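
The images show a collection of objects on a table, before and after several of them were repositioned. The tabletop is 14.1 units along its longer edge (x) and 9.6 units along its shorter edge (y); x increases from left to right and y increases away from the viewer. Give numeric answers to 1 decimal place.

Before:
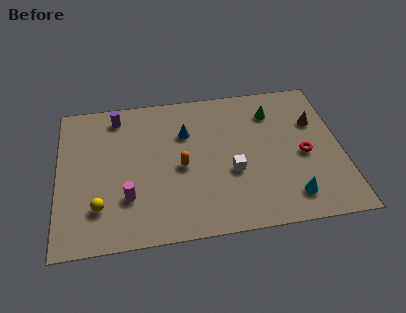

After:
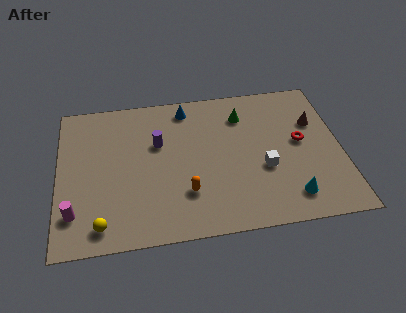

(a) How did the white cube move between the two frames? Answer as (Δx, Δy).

(1.6, 0.0)

The white cube started near (8.6, 3.7) and ended near (10.2, 3.7).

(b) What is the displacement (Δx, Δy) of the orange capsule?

(0.2, -1.7)

The orange capsule was at about (6.1, 4.4) and moved to about (6.3, 2.7).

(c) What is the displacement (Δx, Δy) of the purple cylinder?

(2.0, -2.1)

The purple cylinder was at about (3.0, 8.2) and moved to about (5.0, 6.1).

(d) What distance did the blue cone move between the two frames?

1.7

The blue cone was near (6.4, 6.6) before and (6.5, 8.3) after, so it travelled √(0.1² + 1.7²) ≈ 1.7 units.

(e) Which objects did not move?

the cyan cone and the brown cone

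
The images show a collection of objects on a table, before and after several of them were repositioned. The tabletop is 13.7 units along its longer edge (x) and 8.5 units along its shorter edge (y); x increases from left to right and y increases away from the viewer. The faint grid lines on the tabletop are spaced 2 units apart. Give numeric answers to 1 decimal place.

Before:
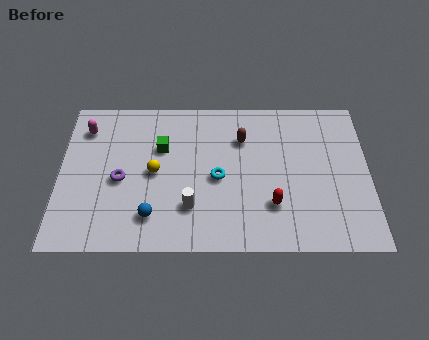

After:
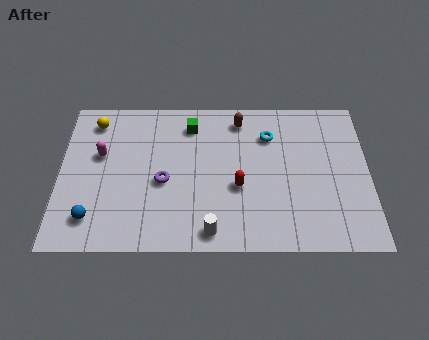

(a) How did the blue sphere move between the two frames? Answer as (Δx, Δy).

(-2.6, -0.1)

The blue sphere started near (4.1, 1.8) and ended near (1.5, 1.7).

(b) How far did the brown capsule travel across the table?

1.1

From (8.1, 6.1) to (8.0, 7.2), the brown capsule covered √(0.1² + 1.1²) ≈ 1.1 units.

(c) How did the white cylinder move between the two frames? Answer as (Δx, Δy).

(0.9, -1.3)

From the two frames, the white cylinder sits at roughly (5.8, 2.3) before and (6.7, 1.0) after.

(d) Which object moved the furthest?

the yellow sphere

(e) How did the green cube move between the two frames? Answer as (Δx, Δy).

(1.3, 1.3)

The green cube was at about (4.5, 5.6) and moved to about (5.8, 6.9).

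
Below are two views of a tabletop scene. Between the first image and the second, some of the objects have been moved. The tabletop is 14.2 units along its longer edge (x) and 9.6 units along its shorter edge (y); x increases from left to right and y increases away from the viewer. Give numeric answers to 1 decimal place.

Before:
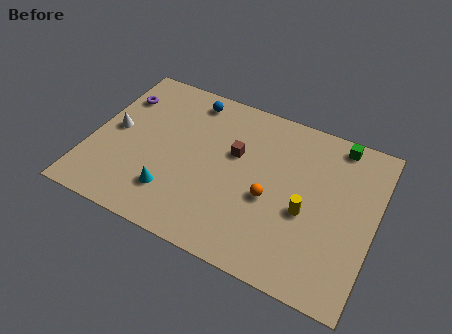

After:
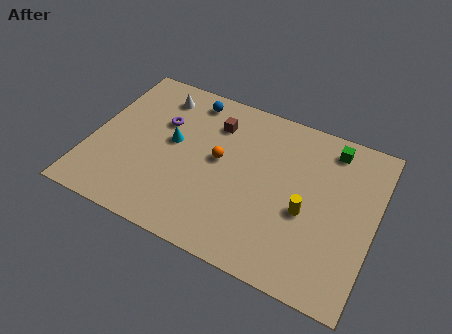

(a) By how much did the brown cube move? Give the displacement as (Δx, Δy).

(-1.2, 1.4)

From the two frames, the brown cube sits at roughly (7.1, 5.9) before and (5.9, 7.3) after.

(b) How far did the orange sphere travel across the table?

3.0

The orange sphere was near (9.1, 4.0) before and (6.4, 5.2) after, so it travelled √(2.7² + 1.2²) ≈ 3.0 units.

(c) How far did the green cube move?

0.5

The green cube moved from about (12.0, 8.6) to (11.7, 8.2), a distance of √(0.3² + 0.4²) ≈ 0.5.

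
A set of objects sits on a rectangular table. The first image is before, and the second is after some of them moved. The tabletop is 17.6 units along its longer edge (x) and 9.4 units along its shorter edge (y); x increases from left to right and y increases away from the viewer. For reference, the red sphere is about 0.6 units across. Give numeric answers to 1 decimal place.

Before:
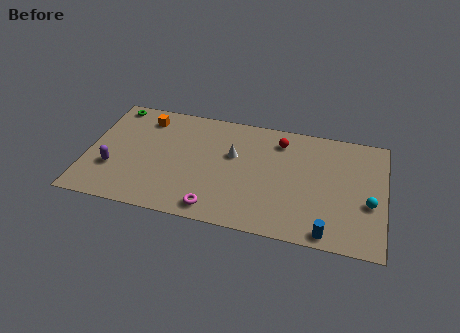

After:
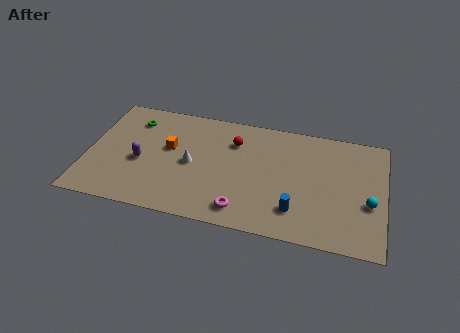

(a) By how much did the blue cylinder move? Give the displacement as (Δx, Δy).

(-1.9, 1.3)

From the two frames, the blue cylinder sits at roughly (14.4, 0.9) before and (12.5, 2.2) after.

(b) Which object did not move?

the cyan sphere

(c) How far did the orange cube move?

2.7

From (3.2, 7.7) to (4.8, 5.5), the orange cube covered √(1.6² + 2.2²) ≈ 2.7 units.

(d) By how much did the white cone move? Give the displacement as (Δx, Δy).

(-2.4, -1.3)

The white cone was at about (8.6, 5.8) and moved to about (6.2, 4.5).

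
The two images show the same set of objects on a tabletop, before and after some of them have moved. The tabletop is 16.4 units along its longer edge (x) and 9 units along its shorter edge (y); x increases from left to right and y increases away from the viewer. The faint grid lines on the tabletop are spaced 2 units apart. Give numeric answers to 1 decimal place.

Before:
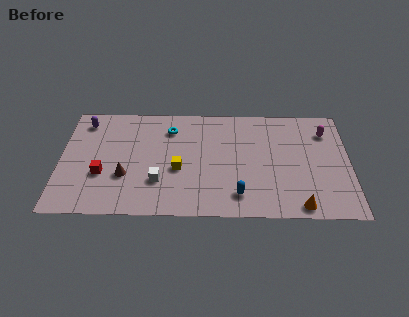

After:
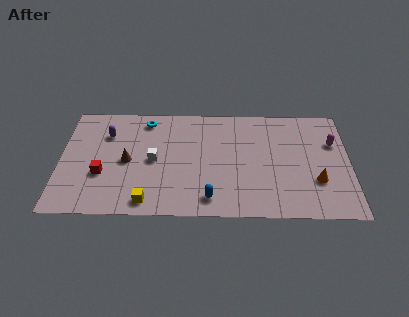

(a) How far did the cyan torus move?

1.6

The cyan torus moved from about (6.2, 7.0) to (4.8, 7.7), a distance of √(1.4² + 0.7²) ≈ 1.6.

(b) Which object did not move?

the red cube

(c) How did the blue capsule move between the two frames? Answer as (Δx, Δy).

(-1.6, -0.3)

The blue capsule was at about (10.1, 1.7) and moved to about (8.5, 1.4).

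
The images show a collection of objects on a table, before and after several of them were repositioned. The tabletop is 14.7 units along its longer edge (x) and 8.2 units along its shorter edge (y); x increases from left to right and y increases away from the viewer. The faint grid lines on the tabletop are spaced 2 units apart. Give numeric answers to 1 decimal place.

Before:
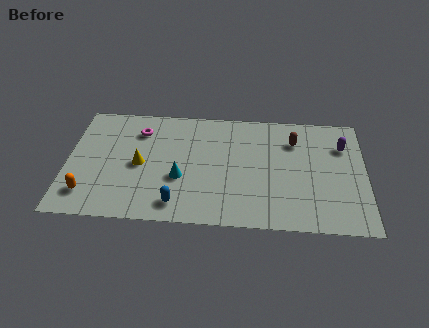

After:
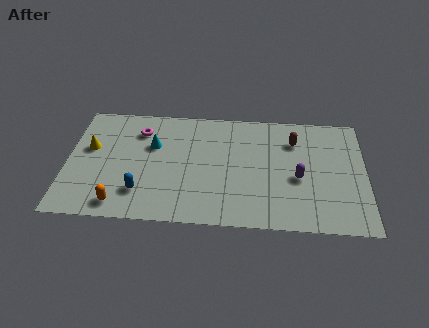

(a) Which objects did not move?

the magenta torus and the brown capsule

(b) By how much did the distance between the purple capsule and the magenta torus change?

-1.7

The distance was about 10.1 in the first image and 8.4 in the second, so they moved 1.7 units closer together.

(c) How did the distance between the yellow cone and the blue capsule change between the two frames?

+0.7

The distance was about 3.2 in the first image and 3.9 in the second, so they moved 0.7 units further apart.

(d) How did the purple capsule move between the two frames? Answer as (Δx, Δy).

(-2.2, -2.4)

The purple capsule was at about (13.6, 5.9) and moved to about (11.4, 3.5).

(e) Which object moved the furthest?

the purple capsule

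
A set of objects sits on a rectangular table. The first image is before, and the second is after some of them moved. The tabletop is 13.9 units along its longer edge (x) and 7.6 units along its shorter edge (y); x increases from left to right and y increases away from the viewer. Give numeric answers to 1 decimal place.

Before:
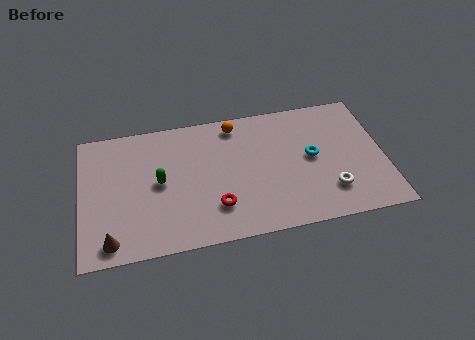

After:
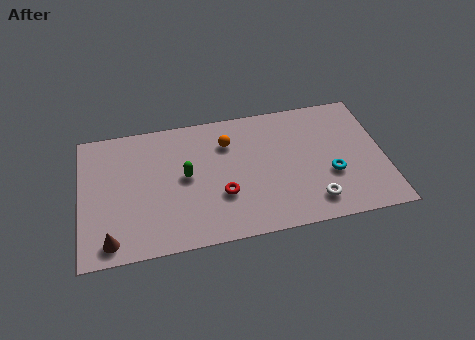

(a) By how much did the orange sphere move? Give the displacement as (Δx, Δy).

(-0.4, -1.0)

From the two frames, the orange sphere sits at roughly (7.2, 6.6) before and (6.8, 5.6) after.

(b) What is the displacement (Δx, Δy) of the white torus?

(-0.8, -0.5)

From the two frames, the white torus sits at roughly (11.3, 1.9) before and (10.5, 1.4) after.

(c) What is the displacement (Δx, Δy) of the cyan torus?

(0.8, -1.2)

The cyan torus was at about (10.6, 4.0) and moved to about (11.4, 2.8).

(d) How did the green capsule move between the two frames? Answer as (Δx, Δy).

(1.2, 0.1)

From the two frames, the green capsule sits at roughly (3.6, 3.9) before and (4.8, 4.0) after.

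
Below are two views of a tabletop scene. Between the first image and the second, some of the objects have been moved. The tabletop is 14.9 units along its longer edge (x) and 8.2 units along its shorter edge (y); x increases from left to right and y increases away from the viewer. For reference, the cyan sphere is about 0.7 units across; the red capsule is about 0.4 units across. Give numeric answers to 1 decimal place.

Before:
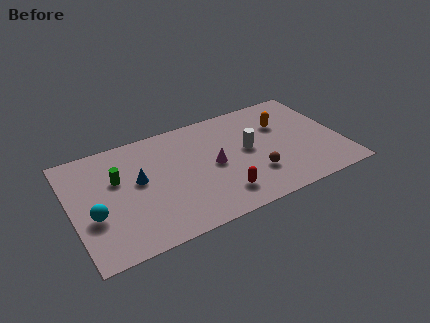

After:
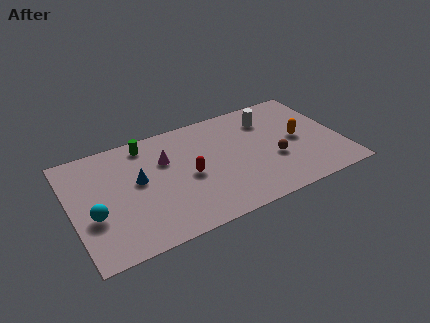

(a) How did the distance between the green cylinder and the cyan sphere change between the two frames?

+2.6

The distance was about 2.6 in the first image and 5.2 in the second, so they moved 2.6 units further apart.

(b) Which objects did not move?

the cyan sphere and the blue cone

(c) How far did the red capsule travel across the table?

2.6

From (7.9, 1.7) to (6.4, 3.8), the red capsule covered √(1.5² + 2.1²) ≈ 2.6 units.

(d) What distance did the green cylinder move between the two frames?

2.6

From (2.6, 5.2) to (4.4, 7.1), the green cylinder covered √(1.8² + 1.9²) ≈ 2.6 units.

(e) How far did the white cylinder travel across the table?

2.4

The white cylinder moved from about (9.8, 4.4) to (11.2, 6.3), a distance of √(1.4² + 1.9²) ≈ 2.4.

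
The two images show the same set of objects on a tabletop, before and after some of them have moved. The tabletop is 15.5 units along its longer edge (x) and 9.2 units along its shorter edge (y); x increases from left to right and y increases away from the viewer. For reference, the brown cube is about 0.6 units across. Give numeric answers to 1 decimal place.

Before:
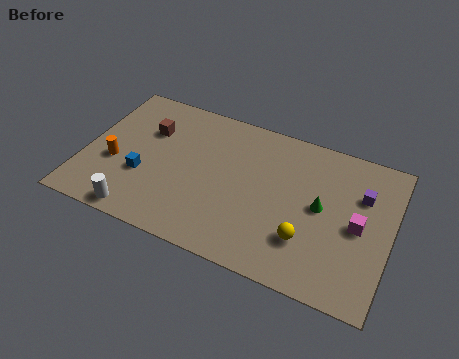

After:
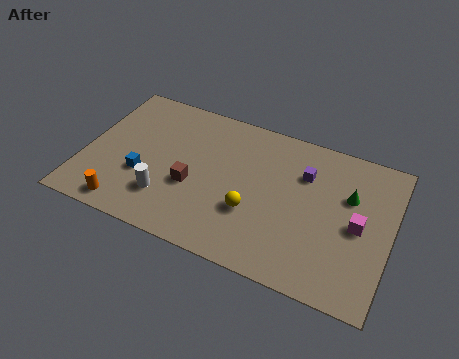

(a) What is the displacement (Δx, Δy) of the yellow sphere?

(-2.8, 0.6)

The yellow sphere started near (11.5, 2.6) and ended near (8.7, 3.2).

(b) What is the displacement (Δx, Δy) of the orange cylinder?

(0.9, -2.5)

The orange cylinder was at about (1.6, 3.6) and moved to about (2.5, 1.1).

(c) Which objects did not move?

the magenta cube and the blue cube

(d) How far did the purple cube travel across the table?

2.9

The purple cube moved from about (13.9, 6.3) to (11.0, 6.5), a distance of √(2.9² + 0.2²) ≈ 2.9.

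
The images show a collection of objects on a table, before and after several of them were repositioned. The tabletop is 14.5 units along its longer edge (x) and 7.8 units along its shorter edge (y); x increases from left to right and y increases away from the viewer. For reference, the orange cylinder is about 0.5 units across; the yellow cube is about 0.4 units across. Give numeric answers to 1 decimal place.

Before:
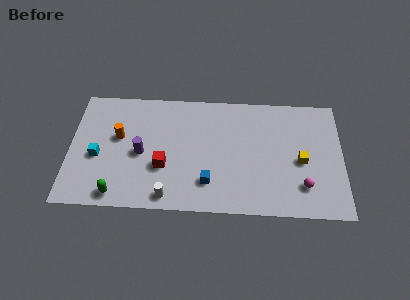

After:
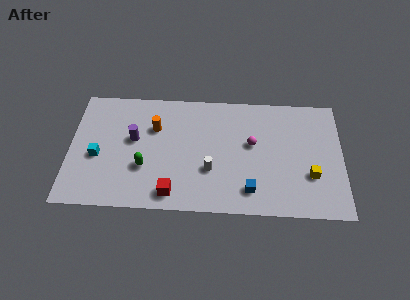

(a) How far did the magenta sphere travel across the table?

3.7

The magenta sphere was near (12.4, 1.9) before and (9.7, 4.5) after, so it travelled √(2.7² + 2.6²) ≈ 3.7 units.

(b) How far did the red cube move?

1.8

From (5.0, 2.8) to (5.5, 1.1), the red cube covered √(0.5² + 1.7²) ≈ 1.8 units.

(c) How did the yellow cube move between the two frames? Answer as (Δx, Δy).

(0.5, -0.9)

From the two frames, the yellow cube sits at roughly (12.3, 3.5) before and (12.8, 2.6) after.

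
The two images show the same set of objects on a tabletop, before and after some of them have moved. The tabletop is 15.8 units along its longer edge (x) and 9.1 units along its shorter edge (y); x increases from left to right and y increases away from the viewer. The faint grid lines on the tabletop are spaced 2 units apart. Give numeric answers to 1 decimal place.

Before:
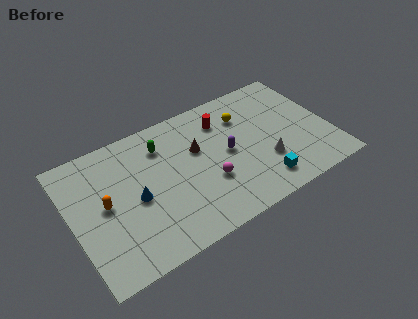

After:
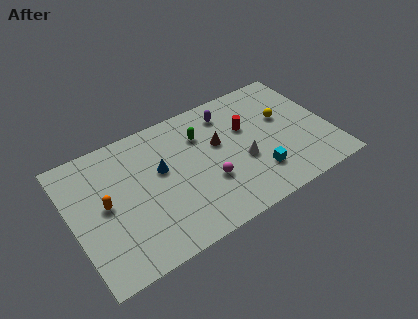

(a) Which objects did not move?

the orange capsule and the magenta sphere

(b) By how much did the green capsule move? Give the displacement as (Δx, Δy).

(2.4, -0.4)

From the two frames, the green capsule sits at roughly (5.8, 7.0) before and (8.2, 6.6) after.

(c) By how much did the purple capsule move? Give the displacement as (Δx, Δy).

(0.5, 2.8)

The purple capsule was at about (9.5, 4.6) and moved to about (10.0, 7.4).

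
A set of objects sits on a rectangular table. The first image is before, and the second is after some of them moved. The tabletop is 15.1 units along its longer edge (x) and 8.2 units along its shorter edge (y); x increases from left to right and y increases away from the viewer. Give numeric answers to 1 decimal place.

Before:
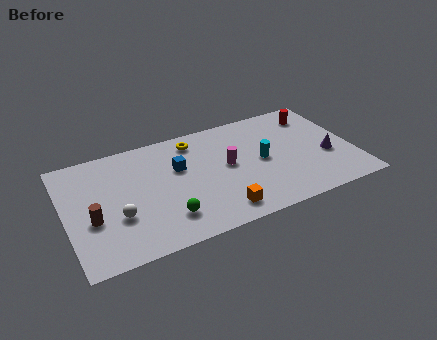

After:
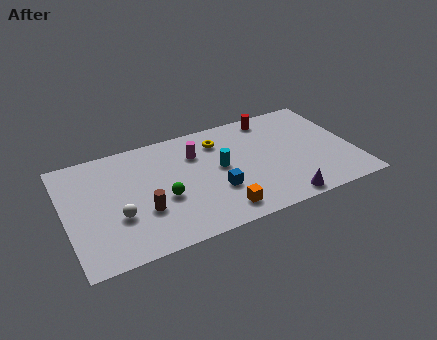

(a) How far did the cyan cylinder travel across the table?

2.2

The cyan cylinder moved from about (10.3, 4.1) to (8.1, 4.4), a distance of √(2.2² + 0.3²) ≈ 2.2.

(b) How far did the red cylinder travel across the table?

2.4

The red cylinder moved from about (13.5, 6.6) to (11.2, 7.2), a distance of √(2.3² + 0.6²) ≈ 2.4.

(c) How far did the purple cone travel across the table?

3.7

From (13.7, 3.2) to (10.9, 0.8), the purple cone covered √(2.8² + 2.4²) ≈ 3.7 units.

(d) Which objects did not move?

the orange cube and the white sphere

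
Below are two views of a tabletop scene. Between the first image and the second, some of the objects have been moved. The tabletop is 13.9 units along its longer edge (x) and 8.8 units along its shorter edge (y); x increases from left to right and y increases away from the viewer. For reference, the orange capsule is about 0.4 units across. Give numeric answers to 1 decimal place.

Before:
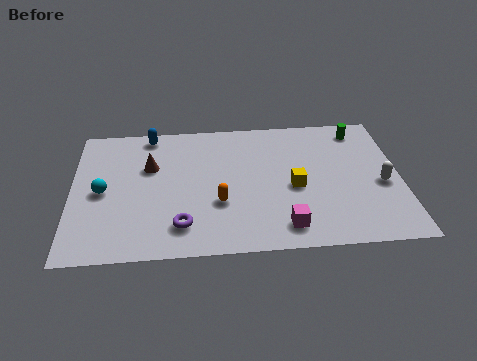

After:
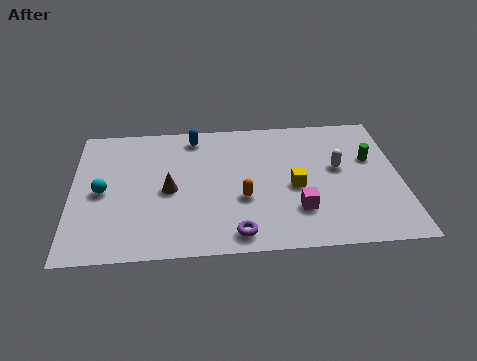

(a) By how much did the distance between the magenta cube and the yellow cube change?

-1.0

Before: roughly 2.5 units apart; after: 1.5. That's 1.0 units closer together.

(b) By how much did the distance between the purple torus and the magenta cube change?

-1.4

Before: roughly 4.3 units apart; after: 2.9. That's 1.4 units closer together.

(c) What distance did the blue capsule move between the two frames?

1.9

The blue capsule was near (3.3, 7.9) before and (5.2, 7.6) after, so it travelled √(1.9² + 0.3²) ≈ 1.9 units.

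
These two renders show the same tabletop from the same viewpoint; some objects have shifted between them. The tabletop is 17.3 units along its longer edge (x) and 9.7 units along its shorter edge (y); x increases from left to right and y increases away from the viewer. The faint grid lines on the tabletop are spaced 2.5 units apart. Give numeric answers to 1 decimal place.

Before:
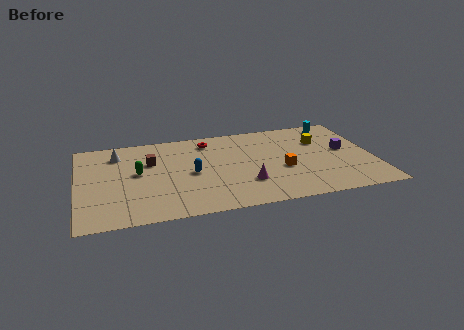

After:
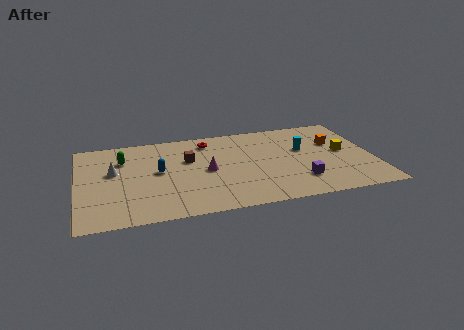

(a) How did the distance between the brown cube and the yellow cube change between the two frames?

-0.9

Before: roughly 10.1 units apart; after: 9.2. That's 0.9 units closer together.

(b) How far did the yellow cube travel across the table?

2.0

From (14.4, 6.7) to (15.6, 5.1), the yellow cube covered √(1.2² + 1.6²) ≈ 2.0 units.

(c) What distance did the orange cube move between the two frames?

4.1

From (11.9, 3.9) to (15.2, 6.3), the orange cube covered √(3.3² + 2.4²) ≈ 4.1 units.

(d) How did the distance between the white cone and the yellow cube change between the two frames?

+1.5

The distance was about 12.0 in the first image and 13.5 in the second, so they moved 1.5 units further apart.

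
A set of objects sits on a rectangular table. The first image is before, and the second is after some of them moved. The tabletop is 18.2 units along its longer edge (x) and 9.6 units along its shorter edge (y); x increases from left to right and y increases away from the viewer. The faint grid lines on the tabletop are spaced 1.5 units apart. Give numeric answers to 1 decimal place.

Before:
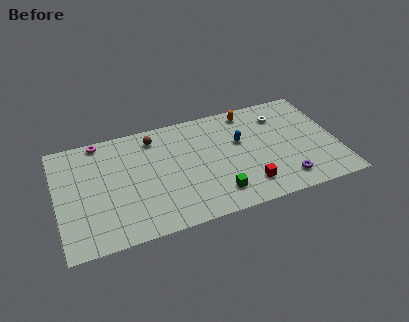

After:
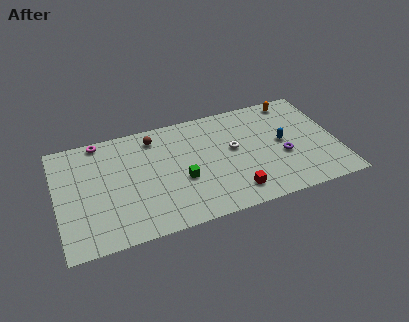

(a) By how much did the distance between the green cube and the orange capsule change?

+2.1

The distance was about 7.0 in the first image and 9.1 in the second, so they moved 2.1 units further apart.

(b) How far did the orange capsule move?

3.0

From (12.8, 8.4) to (15.8, 8.5), the orange capsule covered √(3.0² + 0.1²) ≈ 3.0 units.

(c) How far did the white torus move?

3.9

The white torus moved from about (14.8, 7.4) to (11.5, 5.4), a distance of √(3.3² + 2.0²) ≈ 3.9.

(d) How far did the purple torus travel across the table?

2.1

The purple torus moved from about (14.5, 1.7) to (14.6, 3.8), a distance of √(0.1² + 2.1²) ≈ 2.1.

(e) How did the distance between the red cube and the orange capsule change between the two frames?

+1.8

Before: roughly 6.4 units apart; after: 8.2. That's 1.8 units further apart.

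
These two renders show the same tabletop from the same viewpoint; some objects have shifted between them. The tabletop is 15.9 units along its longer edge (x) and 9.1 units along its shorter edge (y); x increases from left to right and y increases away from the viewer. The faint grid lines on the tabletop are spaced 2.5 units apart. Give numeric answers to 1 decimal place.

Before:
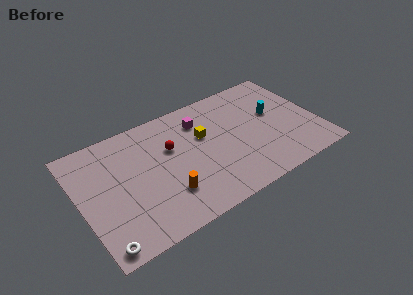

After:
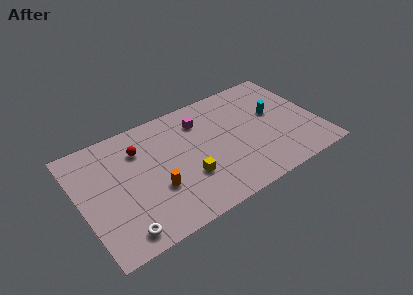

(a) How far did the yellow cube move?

3.1

The yellow cube moved from about (8.4, 5.7) to (6.9, 3.0), a distance of √(1.5² + 2.7²) ≈ 3.1.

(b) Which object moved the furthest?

the yellow cube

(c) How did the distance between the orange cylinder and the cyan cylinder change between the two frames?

+0.4

The distance was about 8.3 in the first image and 8.7 in the second, so they moved 0.4 units further apart.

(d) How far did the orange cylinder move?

0.9

The orange cylinder moved from about (5.4, 2.5) to (4.8, 3.2), a distance of √(0.6² + 0.7²) ≈ 0.9.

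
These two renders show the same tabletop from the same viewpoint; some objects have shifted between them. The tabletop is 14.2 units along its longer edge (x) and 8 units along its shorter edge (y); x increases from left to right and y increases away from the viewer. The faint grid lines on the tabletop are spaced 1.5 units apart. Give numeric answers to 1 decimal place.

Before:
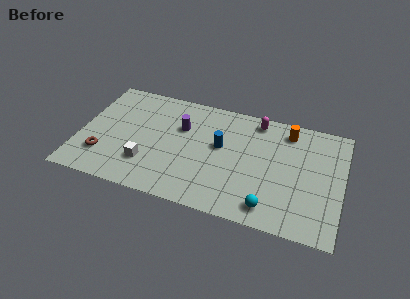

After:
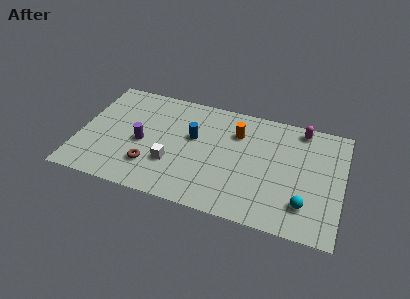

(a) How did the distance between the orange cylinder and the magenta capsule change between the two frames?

+1.9

The distance was about 1.7 in the first image and 3.6 in the second, so they moved 1.9 units further apart.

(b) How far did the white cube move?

1.4

From (3.8, 2.2) to (5.1, 2.6), the white cube covered √(1.3² + 0.4²) ≈ 1.4 units.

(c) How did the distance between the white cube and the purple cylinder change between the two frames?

-1.5

Before: roughly 3.5 units apart; after: 2.0. That's 1.5 units closer together.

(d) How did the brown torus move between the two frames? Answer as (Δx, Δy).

(2.6, 0.0)

From the two frames, the brown torus sits at roughly (1.4, 2.1) before and (4.0, 2.1) after.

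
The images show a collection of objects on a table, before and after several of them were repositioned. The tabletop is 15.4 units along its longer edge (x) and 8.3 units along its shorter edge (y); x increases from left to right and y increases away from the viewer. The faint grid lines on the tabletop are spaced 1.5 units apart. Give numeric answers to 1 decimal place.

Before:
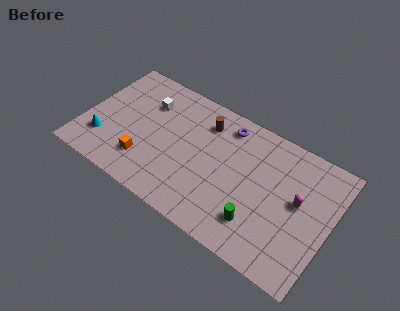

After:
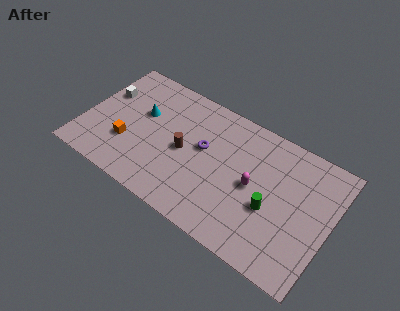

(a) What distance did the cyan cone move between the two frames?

3.5

From (1.4, 2.2) to (3.4, 5.1), the cyan cone covered √(2.0² + 2.9²) ≈ 3.5 units.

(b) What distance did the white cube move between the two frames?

2.7

The white cube was near (3.6, 6.0) before and (1.0, 5.4) after, so it travelled √(2.6² + 0.6²) ≈ 2.7 units.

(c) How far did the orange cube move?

1.3

The orange cube moved from about (4.1, 2.1) to (2.9, 2.7), a distance of √(1.2² + 0.6²) ≈ 1.3.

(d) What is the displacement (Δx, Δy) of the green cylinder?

(0.6, 1.3)

The green cylinder started near (11.3, 2.0) and ended near (11.9, 3.3).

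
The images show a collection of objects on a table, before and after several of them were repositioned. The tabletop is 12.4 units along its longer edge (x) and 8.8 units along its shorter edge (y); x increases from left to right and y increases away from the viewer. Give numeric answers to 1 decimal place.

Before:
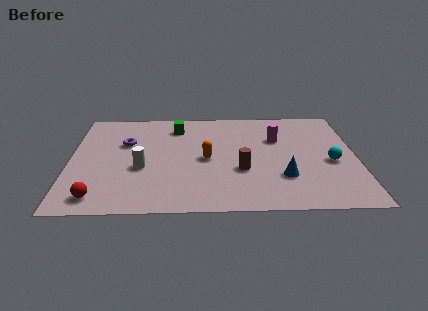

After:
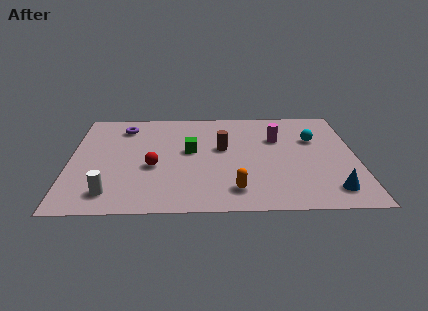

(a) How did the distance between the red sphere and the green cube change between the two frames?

-4.7

The distance was about 6.8 in the first image and 2.1 in the second, so they moved 4.7 units closer together.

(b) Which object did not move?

the magenta cylinder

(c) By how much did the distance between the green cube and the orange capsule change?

+0.6

They were about 3.2 units apart before and 3.8 after — 0.6 units further apart.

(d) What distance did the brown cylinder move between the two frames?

2.1

From (7.4, 3.2) to (6.6, 5.1), the brown cylinder covered √(0.8² + 1.9²) ≈ 2.1 units.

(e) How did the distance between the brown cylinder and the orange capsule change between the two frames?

+1.7

The distance was about 1.8 in the first image and 3.5 in the second, so they moved 1.7 units further apart.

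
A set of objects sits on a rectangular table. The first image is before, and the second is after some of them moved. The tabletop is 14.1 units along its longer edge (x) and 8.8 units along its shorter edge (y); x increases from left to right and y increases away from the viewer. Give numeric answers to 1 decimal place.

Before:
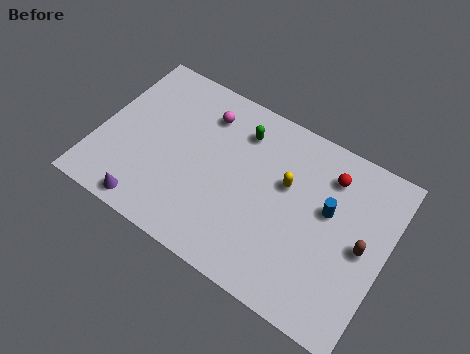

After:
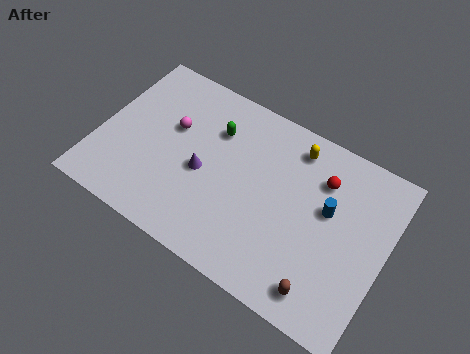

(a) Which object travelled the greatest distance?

the purple cone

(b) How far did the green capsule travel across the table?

1.3

The green capsule was near (6.6, 6.9) before and (5.4, 6.3) after, so it travelled √(1.2² + 0.6²) ≈ 1.3 units.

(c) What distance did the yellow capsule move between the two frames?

2.0

From (9.1, 5.4) to (9.2, 7.4), the yellow capsule covered √(0.1² + 2.0²) ≈ 2.0 units.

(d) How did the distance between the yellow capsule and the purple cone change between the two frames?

-2.3

They were about 7.6 units apart before and 5.3 after — 2.3 units closer together.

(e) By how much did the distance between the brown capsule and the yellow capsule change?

+2.5

The distance was about 4.1 in the first image and 6.6 in the second, so they moved 2.5 units further apart.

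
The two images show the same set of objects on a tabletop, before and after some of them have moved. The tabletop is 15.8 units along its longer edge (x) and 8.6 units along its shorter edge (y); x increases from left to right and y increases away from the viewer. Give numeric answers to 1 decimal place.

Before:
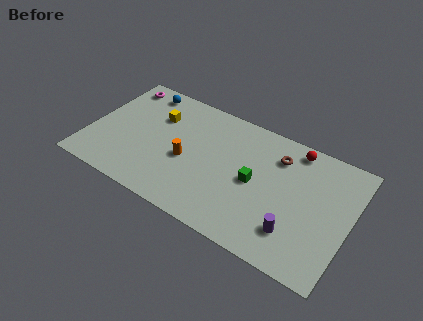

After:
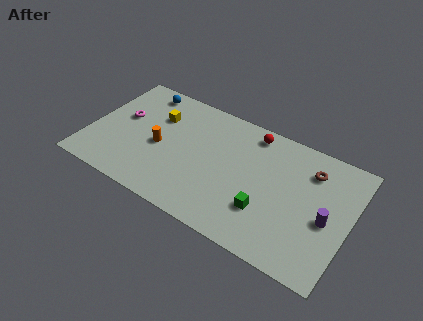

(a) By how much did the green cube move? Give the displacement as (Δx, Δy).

(0.9, -1.6)

The green cube was at about (10.1, 4.2) and moved to about (11.0, 2.6).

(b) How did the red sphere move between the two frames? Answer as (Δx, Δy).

(-2.6, -0.1)

From the two frames, the red sphere sits at roughly (12.1, 7.6) before and (9.5, 7.5) after.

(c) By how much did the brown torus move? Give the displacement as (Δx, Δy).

(2.0, 0.0)

From the two frames, the brown torus sits at roughly (11.2, 6.6) before and (13.2, 6.6) after.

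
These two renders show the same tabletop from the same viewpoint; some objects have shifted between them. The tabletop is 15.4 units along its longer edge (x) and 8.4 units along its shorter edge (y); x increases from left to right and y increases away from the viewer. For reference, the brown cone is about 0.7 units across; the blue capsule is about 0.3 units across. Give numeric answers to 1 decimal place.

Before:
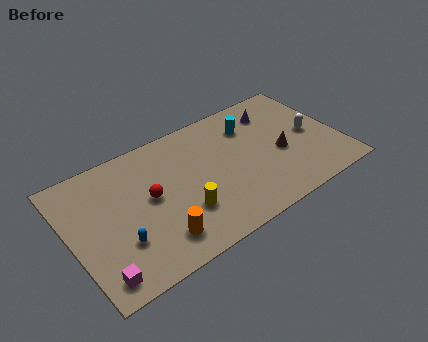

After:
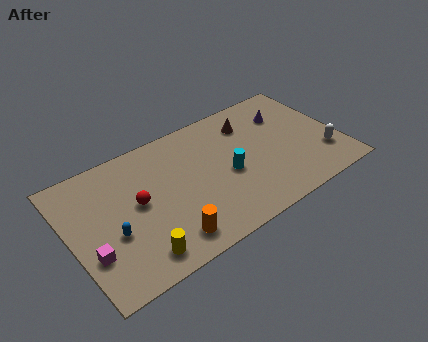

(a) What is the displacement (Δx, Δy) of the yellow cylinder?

(-2.8, -1.3)

From the two frames, the yellow cylinder sits at roughly (6.1, 2.6) before and (3.3, 1.3) after.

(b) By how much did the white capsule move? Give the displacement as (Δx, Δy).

(0.4, -1.8)

The white capsule started near (13.9, 4.1) and ended near (14.3, 2.3).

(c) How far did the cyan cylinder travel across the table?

3.2

The cyan cylinder was near (10.7, 6.3) before and (8.9, 3.7) after, so it travelled √(1.8² + 2.6²) ≈ 3.2 units.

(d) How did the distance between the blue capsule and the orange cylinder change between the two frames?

+1.2

Before: roughly 2.2 units apart; after: 3.4. That's 1.2 units further apart.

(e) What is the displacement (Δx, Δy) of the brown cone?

(-1.3, 2.9)

From the two frames, the brown cone sits at roughly (12.0, 3.6) before and (10.7, 6.5) after.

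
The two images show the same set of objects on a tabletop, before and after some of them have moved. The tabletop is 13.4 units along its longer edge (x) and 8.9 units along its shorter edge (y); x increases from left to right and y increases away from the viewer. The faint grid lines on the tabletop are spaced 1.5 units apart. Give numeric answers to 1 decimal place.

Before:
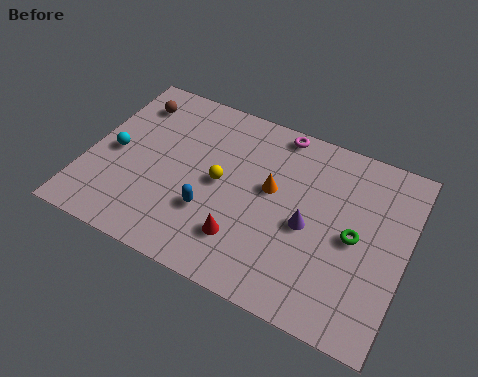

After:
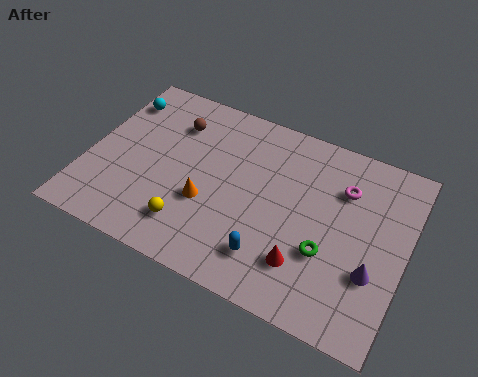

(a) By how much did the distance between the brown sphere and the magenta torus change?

+1.0

They were about 6.3 units apart before and 7.3 after — 1.0 units further apart.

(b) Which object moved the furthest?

the magenta torus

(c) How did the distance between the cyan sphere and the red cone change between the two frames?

+3.8

The distance was about 6.1 in the first image and 9.9 in the second, so they moved 3.8 units further apart.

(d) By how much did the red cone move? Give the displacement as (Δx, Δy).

(2.6, 0.0)

From the two frames, the red cone sits at roughly (6.9, 2.2) before and (9.5, 2.2) after.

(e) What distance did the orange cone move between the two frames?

3.1

The orange cone was near (7.7, 5.1) before and (5.2, 3.3) after, so it travelled √(2.5² + 1.8²) ≈ 3.1 units.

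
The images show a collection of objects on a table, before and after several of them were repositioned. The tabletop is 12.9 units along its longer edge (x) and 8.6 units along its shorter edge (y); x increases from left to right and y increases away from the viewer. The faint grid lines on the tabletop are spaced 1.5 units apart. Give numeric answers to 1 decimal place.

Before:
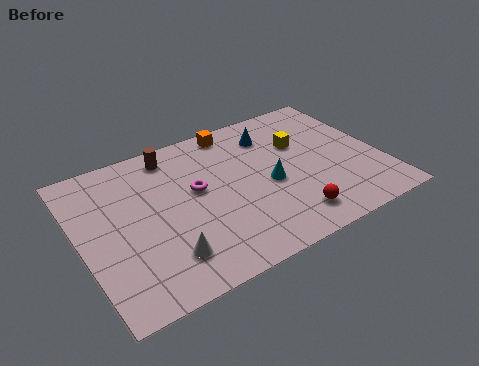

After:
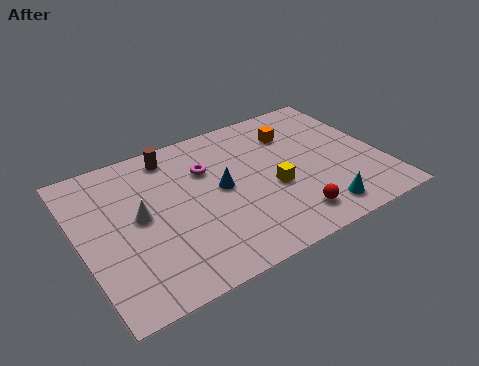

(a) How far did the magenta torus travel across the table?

1.2

The magenta torus was near (5.0, 4.9) before and (5.6, 5.9) after, so it travelled √(0.6² + 1.0²) ≈ 1.2 units.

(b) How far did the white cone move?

2.7

The white cone was near (3.2, 1.9) before and (2.5, 4.5) after, so it travelled √(0.7² + 2.6²) ≈ 2.7 units.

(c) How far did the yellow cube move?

2.6

The yellow cube moved from about (9.7, 5.6) to (8.1, 3.5), a distance of √(1.6² + 2.1²) ≈ 2.6.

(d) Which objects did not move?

the brown cylinder and the red sphere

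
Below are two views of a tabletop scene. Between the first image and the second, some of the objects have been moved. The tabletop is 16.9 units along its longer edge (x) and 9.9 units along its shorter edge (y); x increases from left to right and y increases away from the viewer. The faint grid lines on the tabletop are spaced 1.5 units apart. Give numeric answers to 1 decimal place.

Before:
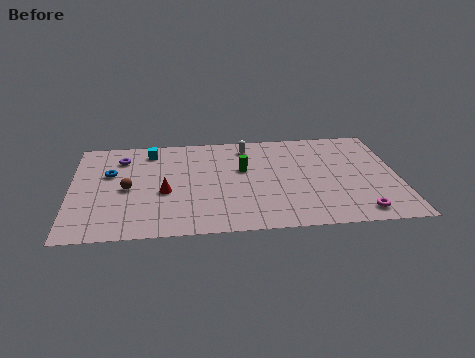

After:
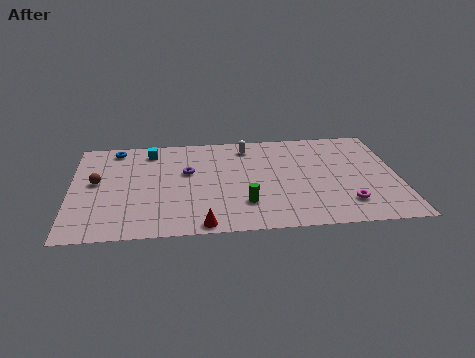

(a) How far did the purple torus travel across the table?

3.8

The purple torus was near (2.6, 7.7) before and (6.0, 6.0) after, so it travelled √(3.4² + 1.7²) ≈ 3.8 units.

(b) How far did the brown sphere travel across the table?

1.8

The brown sphere moved from about (2.9, 4.6) to (1.3, 5.4), a distance of √(1.6² + 0.8²) ≈ 1.8.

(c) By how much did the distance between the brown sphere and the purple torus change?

+1.6

They were about 3.1 units apart before and 4.7 after — 1.6 units further apart.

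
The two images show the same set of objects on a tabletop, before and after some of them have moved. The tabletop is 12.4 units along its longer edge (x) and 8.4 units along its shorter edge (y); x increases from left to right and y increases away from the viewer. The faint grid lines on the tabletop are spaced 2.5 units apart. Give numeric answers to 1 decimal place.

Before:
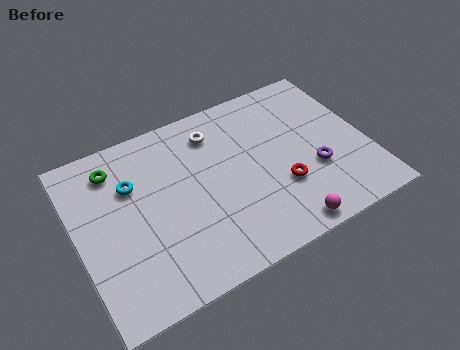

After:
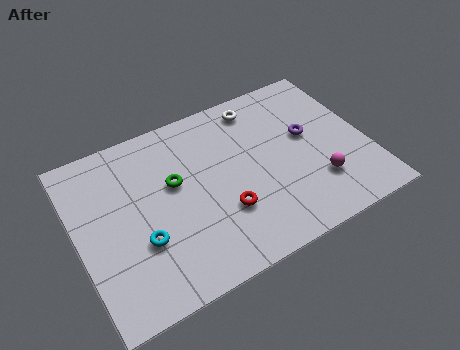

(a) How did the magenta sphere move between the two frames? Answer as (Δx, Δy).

(1.7, 1.5)

The magenta sphere started near (8.3, 0.8) and ended near (10.0, 2.3).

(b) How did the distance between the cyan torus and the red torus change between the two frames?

-3.2

They were about 6.7 units apart before and 3.5 after — 3.2 units closer together.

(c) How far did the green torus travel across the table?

2.9

The green torus was near (1.9, 6.8) before and (4.2, 5.0) after, so it travelled √(2.3² + 1.8²) ≈ 2.9 units.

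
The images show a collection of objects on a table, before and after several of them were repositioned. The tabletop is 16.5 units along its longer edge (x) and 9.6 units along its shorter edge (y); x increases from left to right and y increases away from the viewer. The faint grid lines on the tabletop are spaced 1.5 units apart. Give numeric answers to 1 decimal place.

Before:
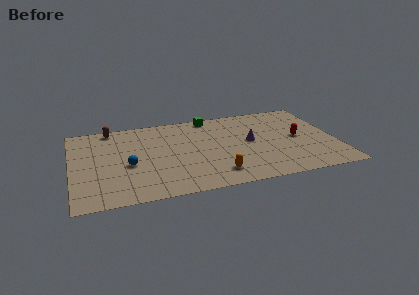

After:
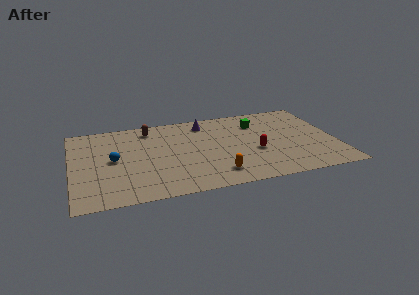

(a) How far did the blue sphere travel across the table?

1.2

The blue sphere was near (3.5, 4.1) before and (2.6, 4.9) after, so it travelled √(0.9² + 0.8²) ≈ 1.2 units.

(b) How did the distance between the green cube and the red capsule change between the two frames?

-3.2

They were about 6.6 units apart before and 3.4 after — 3.2 units closer together.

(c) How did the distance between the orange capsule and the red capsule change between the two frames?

-2.9

The distance was about 6.2 in the first image and 3.3 in the second, so they moved 2.9 units closer together.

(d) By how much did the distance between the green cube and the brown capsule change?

+0.6

Before: roughly 6.3 units apart; after: 6.9. That's 0.6 units further apart.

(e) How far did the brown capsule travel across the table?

2.5

From (2.6, 8.7) to (5.0, 8.1), the brown capsule covered √(2.4² + 0.6²) ≈ 2.5 units.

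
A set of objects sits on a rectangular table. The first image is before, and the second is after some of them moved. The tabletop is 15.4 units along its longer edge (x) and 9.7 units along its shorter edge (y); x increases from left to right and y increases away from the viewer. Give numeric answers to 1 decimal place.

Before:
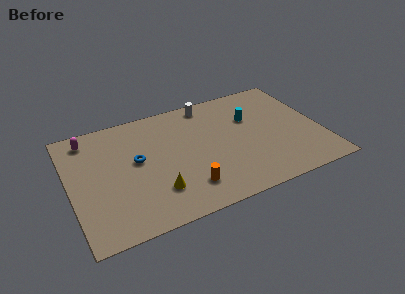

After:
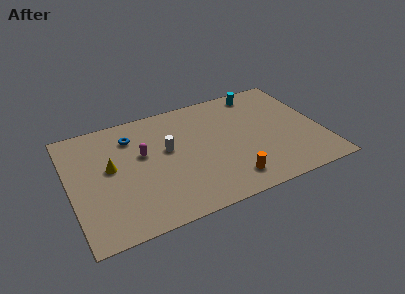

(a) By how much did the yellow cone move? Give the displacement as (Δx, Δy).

(-2.5, 2.9)

The yellow cone was at about (5.0, 2.5) and moved to about (2.5, 5.4).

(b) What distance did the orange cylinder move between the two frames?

2.6

The orange cylinder moved from about (6.8, 2.1) to (9.4, 1.7), a distance of √(2.6² + 0.4²) ≈ 2.6.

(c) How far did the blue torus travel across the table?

2.1

From (4.1, 5.4) to (4.0, 7.5), the blue torus covered √(0.1² + 2.1²) ≈ 2.1 units.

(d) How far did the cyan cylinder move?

2.2

From (11.3, 6.4) to (12.1, 8.5), the cyan cylinder covered √(0.8² + 2.1²) ≈ 2.2 units.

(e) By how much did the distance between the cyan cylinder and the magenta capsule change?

-2.0

They were about 10.1 units apart before and 8.1 after — 2.0 units closer together.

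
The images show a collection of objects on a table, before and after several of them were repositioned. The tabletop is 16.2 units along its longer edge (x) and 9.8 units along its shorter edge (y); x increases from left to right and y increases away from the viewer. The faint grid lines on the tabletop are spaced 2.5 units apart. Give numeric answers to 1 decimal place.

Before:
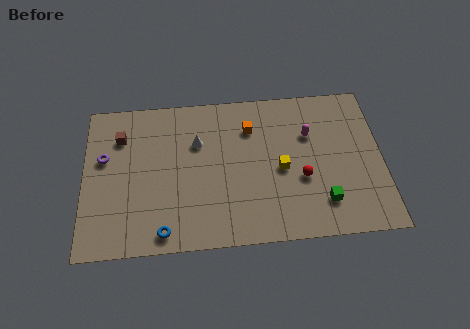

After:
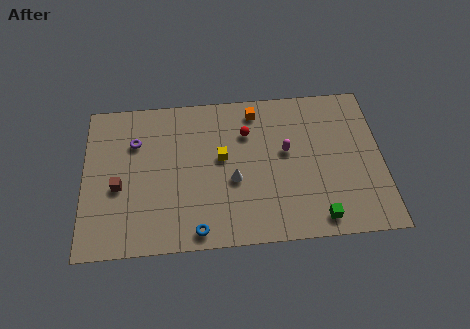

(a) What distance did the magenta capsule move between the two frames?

1.6

The magenta capsule moved from about (12.3, 6.6) to (11.0, 5.6), a distance of √(1.3² + 1.0²) ≈ 1.6.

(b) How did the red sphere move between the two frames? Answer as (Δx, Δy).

(-2.9, 3.2)

From the two frames, the red sphere sits at roughly (11.8, 3.8) before and (8.9, 7.0) after.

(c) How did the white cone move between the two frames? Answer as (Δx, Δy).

(1.9, -2.6)

The white cone started near (6.2, 6.6) and ended near (8.1, 4.0).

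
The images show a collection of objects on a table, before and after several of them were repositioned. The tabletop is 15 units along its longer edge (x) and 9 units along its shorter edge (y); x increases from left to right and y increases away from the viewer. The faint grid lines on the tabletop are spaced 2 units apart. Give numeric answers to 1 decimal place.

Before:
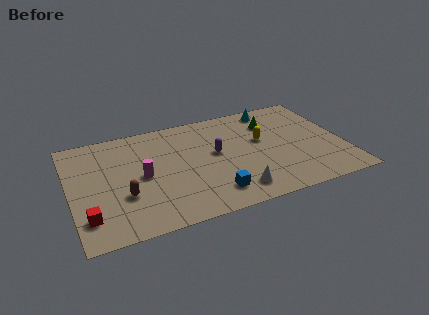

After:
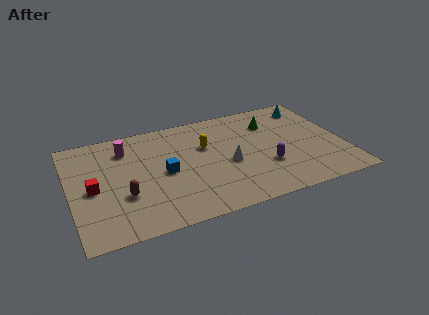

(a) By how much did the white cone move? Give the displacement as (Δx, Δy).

(-0.1, 2.4)

The white cone started near (8.7, 1.5) and ended near (8.6, 3.9).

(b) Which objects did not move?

the green cone and the brown capsule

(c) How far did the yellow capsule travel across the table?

3.1

The yellow capsule was near (10.6, 5.3) before and (7.5, 5.8) after, so it travelled √(3.1² + 0.5²) ≈ 3.1 units.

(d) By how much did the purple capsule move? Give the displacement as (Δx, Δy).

(2.6, -2.0)

The purple capsule started near (8.0, 5.0) and ended near (10.6, 3.0).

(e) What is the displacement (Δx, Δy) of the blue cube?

(-2.4, 2.6)

The blue cube was at about (7.5, 1.7) and moved to about (5.1, 4.3).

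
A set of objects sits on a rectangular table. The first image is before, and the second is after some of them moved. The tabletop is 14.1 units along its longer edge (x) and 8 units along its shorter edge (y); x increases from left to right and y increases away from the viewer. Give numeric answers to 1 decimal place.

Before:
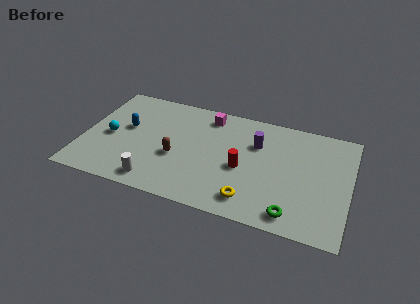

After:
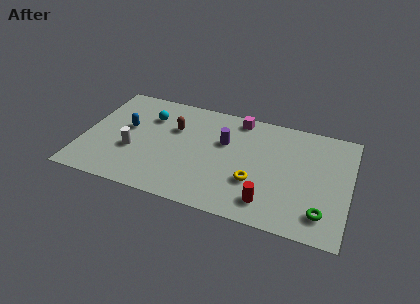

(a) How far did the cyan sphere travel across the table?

2.8

The cyan sphere was near (1.4, 3.7) before and (3.3, 5.8) after, so it travelled √(1.9² + 2.1²) ≈ 2.8 units.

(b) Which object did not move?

the blue capsule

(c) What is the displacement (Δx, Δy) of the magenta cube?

(1.6, 0.3)

The magenta cube started near (6.4, 6.8) and ended near (8.0, 7.1).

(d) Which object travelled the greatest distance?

the cyan sphere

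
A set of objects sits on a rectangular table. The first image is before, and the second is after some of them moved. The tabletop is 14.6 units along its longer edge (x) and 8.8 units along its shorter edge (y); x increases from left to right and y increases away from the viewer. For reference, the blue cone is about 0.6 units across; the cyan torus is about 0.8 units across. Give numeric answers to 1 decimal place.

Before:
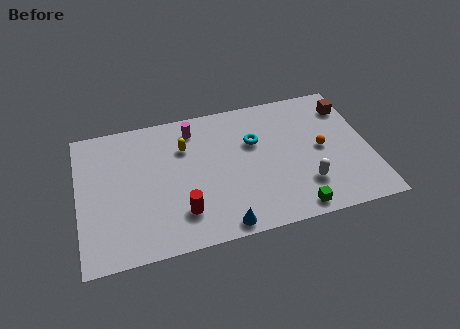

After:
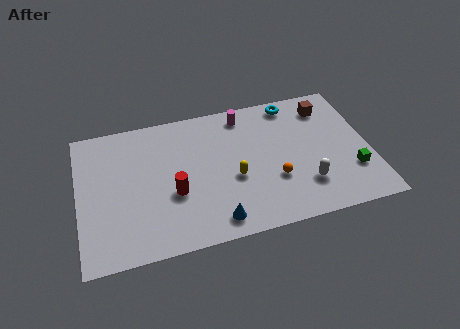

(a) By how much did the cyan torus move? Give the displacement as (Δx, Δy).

(2.1, 2.1)

The cyan torus was at about (8.9, 5.7) and moved to about (11.0, 7.8).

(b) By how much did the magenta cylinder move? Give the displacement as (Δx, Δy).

(2.6, 0.3)

The magenta cylinder was at about (5.9, 7.3) and moved to about (8.5, 7.6).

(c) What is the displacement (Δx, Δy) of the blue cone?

(-0.3, 0.4)

The blue cone was at about (6.9, 0.8) and moved to about (6.6, 1.2).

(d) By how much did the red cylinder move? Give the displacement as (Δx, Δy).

(-0.3, 1.3)

The red cylinder was at about (5.0, 2.1) and moved to about (4.7, 3.4).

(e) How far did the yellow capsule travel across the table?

3.5

The yellow capsule was near (5.4, 6.2) before and (7.7, 3.6) after, so it travelled √(2.3² + 2.6²) ≈ 3.5 units.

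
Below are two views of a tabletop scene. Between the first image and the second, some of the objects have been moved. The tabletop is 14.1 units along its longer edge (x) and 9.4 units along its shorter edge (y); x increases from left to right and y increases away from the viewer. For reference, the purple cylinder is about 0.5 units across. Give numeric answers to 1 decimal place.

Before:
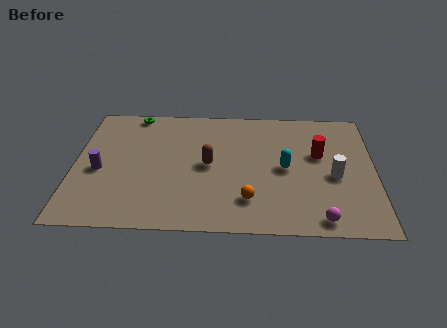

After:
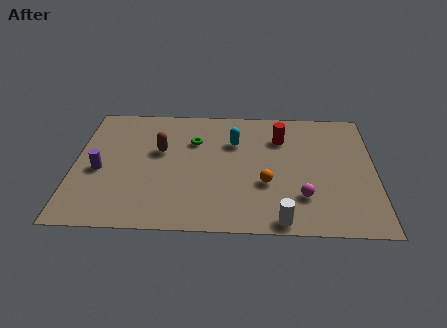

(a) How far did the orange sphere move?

1.4

From (8.2, 2.2) to (9.0, 3.4), the orange sphere covered √(0.8² + 1.2²) ≈ 1.4 units.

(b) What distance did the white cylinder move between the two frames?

4.1

The white cylinder moved from about (12.2, 4.1) to (9.7, 0.8), a distance of √(2.5² + 3.3²) ≈ 4.1.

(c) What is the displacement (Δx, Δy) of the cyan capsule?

(-2.4, 1.9)

The cyan capsule was at about (9.9, 4.6) and moved to about (7.5, 6.5).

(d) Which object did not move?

the purple cylinder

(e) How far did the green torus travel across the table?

3.6

The green torus moved from about (2.7, 8.6) to (5.6, 6.5), a distance of √(2.9² + 2.1²) ≈ 3.6.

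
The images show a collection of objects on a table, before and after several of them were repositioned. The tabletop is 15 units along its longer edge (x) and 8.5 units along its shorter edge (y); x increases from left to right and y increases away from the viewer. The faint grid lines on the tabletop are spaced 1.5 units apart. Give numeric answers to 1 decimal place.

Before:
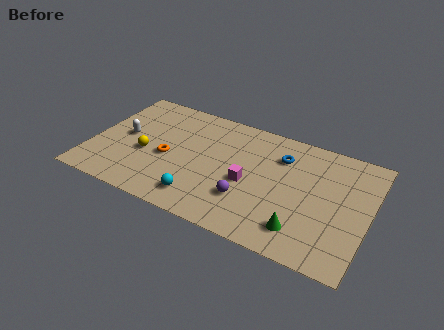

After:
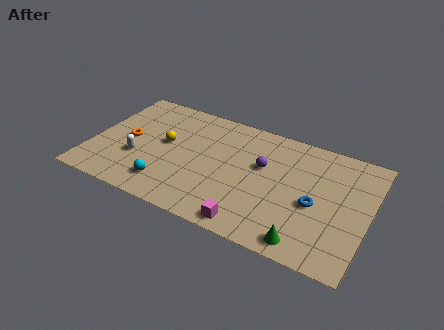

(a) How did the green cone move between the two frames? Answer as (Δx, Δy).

(0.3, -0.7)

From the two frames, the green cone sits at roughly (11.7, 1.7) before and (12.0, 1.0) after.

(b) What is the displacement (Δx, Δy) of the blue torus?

(2.1, -2.6)

The blue torus was at about (10.1, 6.3) and moved to about (12.2, 3.7).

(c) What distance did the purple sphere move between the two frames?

2.7

The purple sphere was near (8.7, 2.5) before and (9.2, 5.2) after, so it travelled √(0.5² + 2.7²) ≈ 2.7 units.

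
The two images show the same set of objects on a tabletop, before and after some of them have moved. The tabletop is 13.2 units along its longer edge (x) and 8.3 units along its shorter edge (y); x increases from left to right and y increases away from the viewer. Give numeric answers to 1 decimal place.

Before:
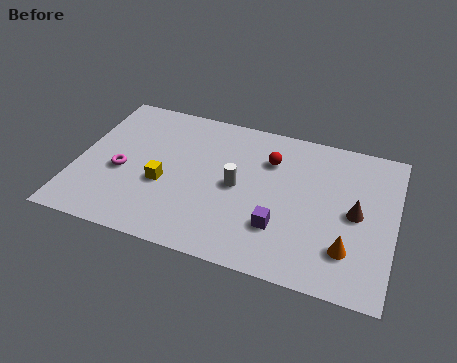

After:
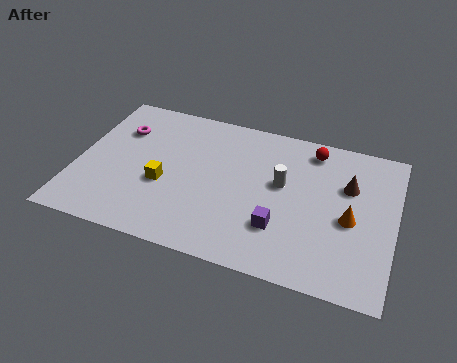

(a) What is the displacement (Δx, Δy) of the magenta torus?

(-0.3, 2.4)

From the two frames, the magenta torus sits at roughly (1.9, 3.5) before and (1.6, 5.9) after.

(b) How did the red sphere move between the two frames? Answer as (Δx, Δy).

(1.7, 1.1)

From the two frames, the red sphere sits at roughly (7.9, 6.0) before and (9.6, 7.1) after.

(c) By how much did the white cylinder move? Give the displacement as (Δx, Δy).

(1.8, 0.7)

From the two frames, the white cylinder sits at roughly (6.7, 4.1) before and (8.5, 4.8) after.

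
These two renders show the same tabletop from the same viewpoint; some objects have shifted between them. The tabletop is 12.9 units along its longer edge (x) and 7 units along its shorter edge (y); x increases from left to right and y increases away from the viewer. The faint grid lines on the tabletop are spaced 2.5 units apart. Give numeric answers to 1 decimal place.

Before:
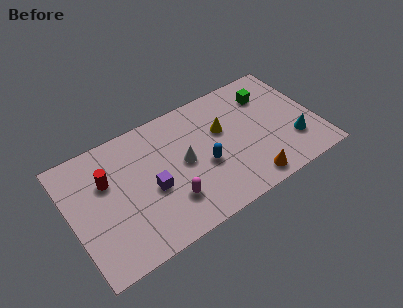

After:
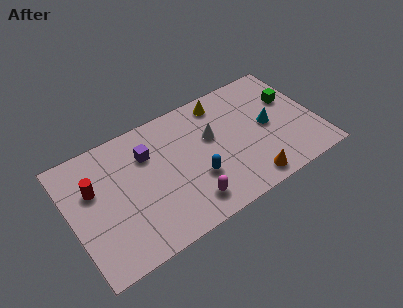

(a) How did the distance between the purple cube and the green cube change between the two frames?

+0.6

The distance was about 7.0 in the first image and 7.6 in the second, so they moved 0.6 units further apart.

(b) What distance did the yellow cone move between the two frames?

1.6

From (8.1, 4.4) to (8.3, 6.0), the yellow cone covered √(0.2² + 1.6²) ≈ 1.6 units.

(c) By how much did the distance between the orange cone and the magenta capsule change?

-1.0

Before: roughly 4.1 units apart; after: 3.1. That's 1.0 units closer together.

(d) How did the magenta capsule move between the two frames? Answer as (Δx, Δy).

(0.9, -0.6)

The magenta capsule was at about (4.9, 1.9) and moved to about (5.8, 1.3).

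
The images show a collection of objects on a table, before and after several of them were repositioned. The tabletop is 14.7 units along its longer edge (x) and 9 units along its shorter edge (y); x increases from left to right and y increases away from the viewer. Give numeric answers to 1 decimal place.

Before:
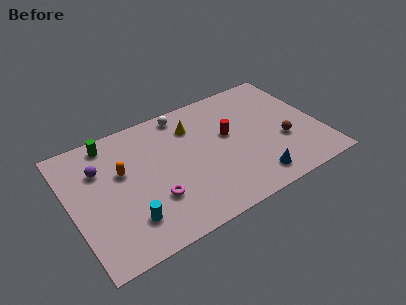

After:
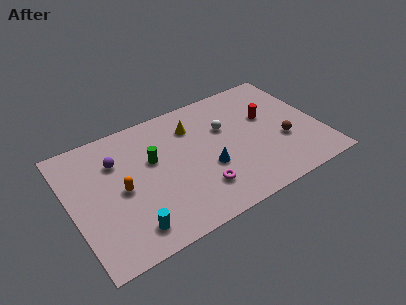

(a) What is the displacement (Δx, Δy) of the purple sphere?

(1.0, 0.1)

From the two frames, the purple sphere sits at roughly (1.9, 6.3) before and (2.9, 6.4) after.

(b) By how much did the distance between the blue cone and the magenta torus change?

-4.5

The distance was about 5.9 in the first image and 1.4 in the second, so they moved 4.5 units closer together.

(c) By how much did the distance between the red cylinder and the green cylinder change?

-0.3

The distance was about 7.2 in the first image and 6.9 in the second, so they moved 0.3 units closer together.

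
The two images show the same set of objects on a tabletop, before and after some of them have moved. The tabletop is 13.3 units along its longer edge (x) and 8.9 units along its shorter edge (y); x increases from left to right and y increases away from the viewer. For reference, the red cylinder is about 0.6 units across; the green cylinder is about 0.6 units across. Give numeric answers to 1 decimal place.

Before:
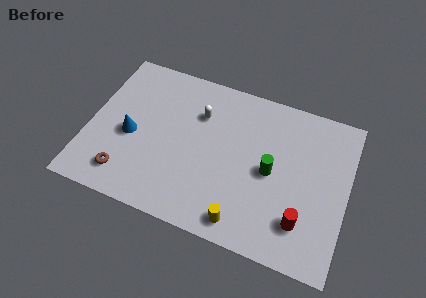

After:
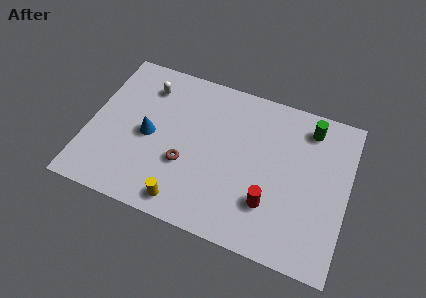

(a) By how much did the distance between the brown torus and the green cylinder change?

-0.4

They were about 7.7 units apart before and 7.3 after — 0.4 units closer together.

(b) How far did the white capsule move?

2.9

From (5.5, 6.3) to (2.7, 7.0), the white capsule covered √(2.8² + 0.7²) ≈ 2.9 units.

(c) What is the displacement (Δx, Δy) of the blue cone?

(0.9, 0.3)

The blue cone started near (2.2, 3.9) and ended near (3.1, 4.2).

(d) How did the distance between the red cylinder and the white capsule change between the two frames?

+1.1

They were about 7.1 units apart before and 8.2 after — 1.1 units further apart.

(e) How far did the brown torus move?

3.3

The brown torus was near (2.2, 1.6) before and (5.1, 3.2) after, so it travelled √(2.9² + 1.6²) ≈ 3.3 units.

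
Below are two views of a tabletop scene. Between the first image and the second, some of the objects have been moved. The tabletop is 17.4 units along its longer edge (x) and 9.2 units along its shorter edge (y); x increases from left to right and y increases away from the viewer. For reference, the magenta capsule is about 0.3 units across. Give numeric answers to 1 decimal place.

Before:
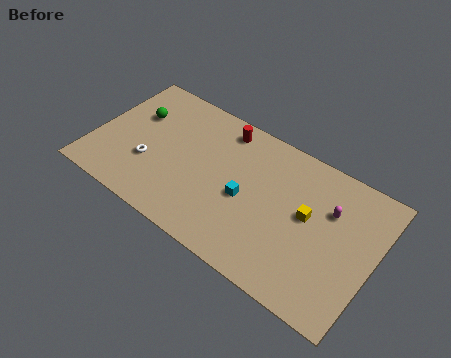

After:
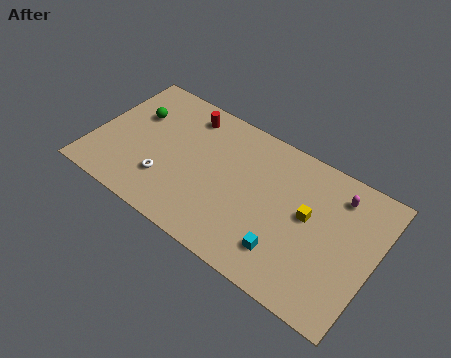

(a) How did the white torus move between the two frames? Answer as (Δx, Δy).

(1.2, -0.6)

The white torus was at about (3.6, 3.2) and moved to about (4.8, 2.6).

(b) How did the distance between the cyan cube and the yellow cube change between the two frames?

-0.7

Before: roughly 3.8 units apart; after: 3.1. That's 0.7 units closer together.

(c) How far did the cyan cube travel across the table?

3.4

The cyan cube moved from about (9.6, 4.1) to (12.4, 2.1), a distance of √(2.8² + 2.0²) ≈ 3.4.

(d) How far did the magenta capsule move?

1.2

The magenta capsule moved from about (14.5, 6.2) to (14.8, 7.4), a distance of √(0.3² + 1.2²) ≈ 1.2.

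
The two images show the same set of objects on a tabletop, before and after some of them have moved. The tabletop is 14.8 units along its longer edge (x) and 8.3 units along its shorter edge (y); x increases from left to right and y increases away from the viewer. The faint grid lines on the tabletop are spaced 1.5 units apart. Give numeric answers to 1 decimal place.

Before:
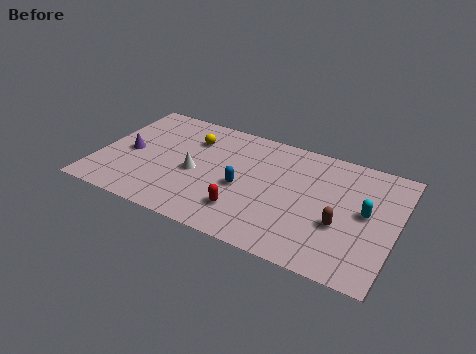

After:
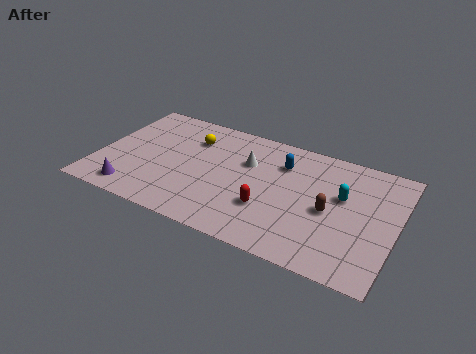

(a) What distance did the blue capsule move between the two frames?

3.0

The blue capsule moved from about (7.3, 3.6) to (9.0, 6.1), a distance of √(1.7² + 2.5²) ≈ 3.0.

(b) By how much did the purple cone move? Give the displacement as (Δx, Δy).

(0.6, -2.7)

The purple cone was at about (1.5, 3.9) and moved to about (2.1, 1.2).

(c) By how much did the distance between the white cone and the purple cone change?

+3.3

They were about 3.4 units apart before and 6.7 after — 3.3 units further apart.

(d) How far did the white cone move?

3.0

From (4.9, 3.7) to (7.3, 5.5), the white cone covered √(2.4² + 1.8²) ≈ 3.0 units.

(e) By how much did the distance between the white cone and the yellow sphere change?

+0.5

They were about 2.5 units apart before and 3.0 after — 0.5 units further apart.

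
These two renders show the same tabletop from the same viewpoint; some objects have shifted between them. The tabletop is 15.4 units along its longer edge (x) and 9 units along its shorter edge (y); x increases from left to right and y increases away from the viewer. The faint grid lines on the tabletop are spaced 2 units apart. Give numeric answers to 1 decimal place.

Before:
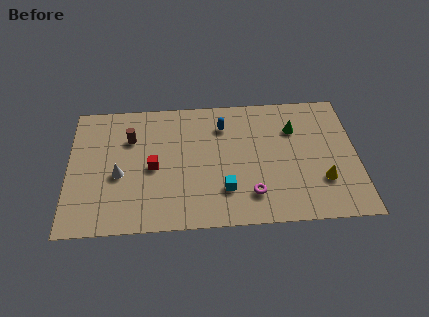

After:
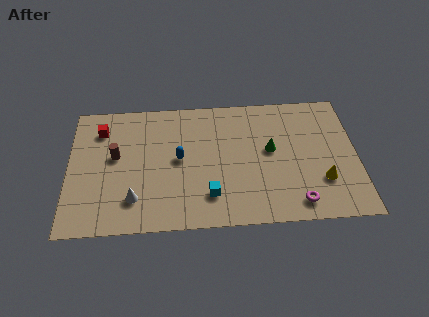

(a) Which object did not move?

the yellow cone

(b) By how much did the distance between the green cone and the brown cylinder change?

-0.5

The distance was about 8.8 in the first image and 8.3 in the second, so they moved 0.5 units closer together.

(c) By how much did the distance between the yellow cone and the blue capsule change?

+1.2

Before: roughly 6.7 units apart; after: 7.9. That's 1.2 units further apart.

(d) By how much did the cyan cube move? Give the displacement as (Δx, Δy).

(-0.8, -0.3)

The cyan cube was at about (8.3, 2.4) and moved to about (7.5, 2.1).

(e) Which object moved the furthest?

the red cube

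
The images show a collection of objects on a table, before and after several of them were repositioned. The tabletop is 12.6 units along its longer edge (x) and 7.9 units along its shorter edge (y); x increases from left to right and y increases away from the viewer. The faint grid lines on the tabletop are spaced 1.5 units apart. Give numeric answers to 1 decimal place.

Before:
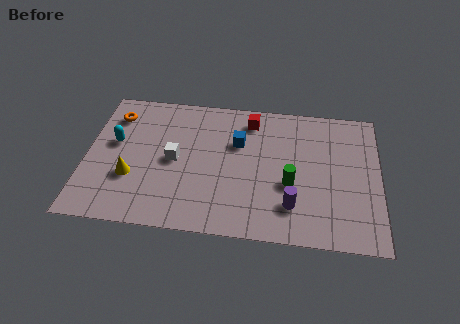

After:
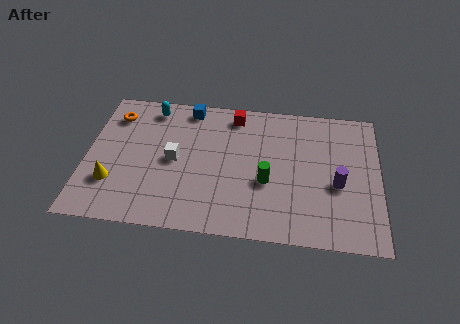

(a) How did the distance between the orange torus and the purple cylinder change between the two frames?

+1.2

The distance was about 8.9 in the first image and 10.1 in the second, so they moved 1.2 units further apart.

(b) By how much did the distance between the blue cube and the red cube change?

+0.5

They were about 1.5 units apart before and 2.0 after — 0.5 units further apart.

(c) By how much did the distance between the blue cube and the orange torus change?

-2.2

Before: roughly 5.5 units apart; after: 3.3. That's 2.2 units closer together.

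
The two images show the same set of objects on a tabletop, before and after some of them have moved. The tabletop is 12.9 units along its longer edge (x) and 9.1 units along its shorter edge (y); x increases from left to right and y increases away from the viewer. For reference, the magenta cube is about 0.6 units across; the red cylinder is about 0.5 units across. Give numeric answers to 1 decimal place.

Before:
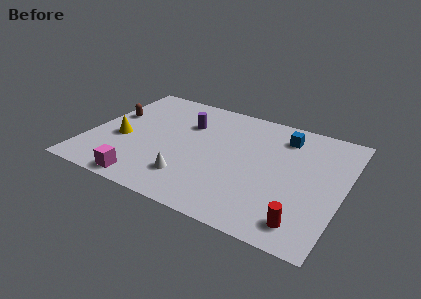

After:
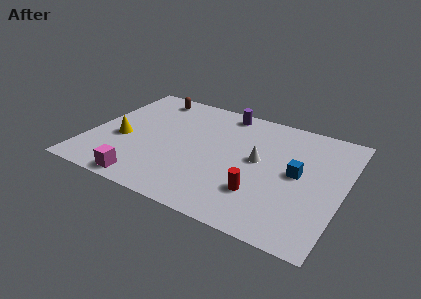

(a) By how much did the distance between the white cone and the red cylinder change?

-3.4

Before: roughly 5.8 units apart; after: 2.4. That's 3.4 units closer together.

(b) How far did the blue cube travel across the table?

2.8

From (9.6, 7.3) to (10.6, 4.7), the blue cube covered √(1.0² + 2.6²) ≈ 2.8 units.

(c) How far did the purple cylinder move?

2.5

From (4.7, 6.3) to (6.4, 8.1), the purple cylinder covered √(1.7² + 1.8²) ≈ 2.5 units.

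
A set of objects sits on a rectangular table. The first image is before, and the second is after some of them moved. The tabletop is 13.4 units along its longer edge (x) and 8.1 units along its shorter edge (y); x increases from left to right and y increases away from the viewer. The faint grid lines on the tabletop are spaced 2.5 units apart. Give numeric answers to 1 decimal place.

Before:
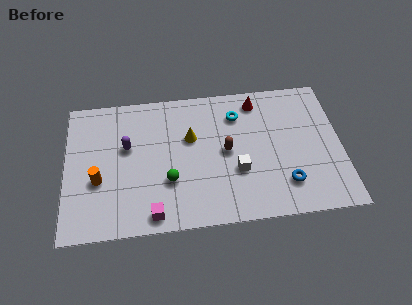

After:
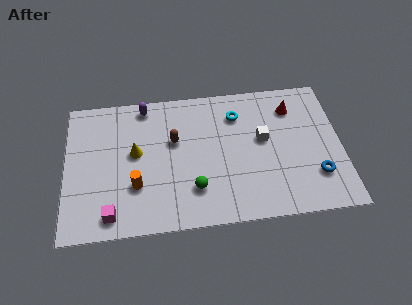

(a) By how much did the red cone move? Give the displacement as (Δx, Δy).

(1.7, -0.6)

The red cone was at about (9.4, 6.9) and moved to about (11.1, 6.3).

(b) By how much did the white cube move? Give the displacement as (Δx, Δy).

(1.3, 1.7)

The white cube started near (8.3, 2.9) and ended near (9.6, 4.6).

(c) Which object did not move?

the cyan torus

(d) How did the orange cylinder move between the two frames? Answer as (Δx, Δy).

(1.8, -0.5)

The orange cylinder was at about (1.6, 3.1) and moved to about (3.4, 2.6).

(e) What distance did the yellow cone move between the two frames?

2.8

The yellow cone moved from about (6.1, 5.1) to (3.4, 4.5), a distance of √(2.7² + 0.6²) ≈ 2.8.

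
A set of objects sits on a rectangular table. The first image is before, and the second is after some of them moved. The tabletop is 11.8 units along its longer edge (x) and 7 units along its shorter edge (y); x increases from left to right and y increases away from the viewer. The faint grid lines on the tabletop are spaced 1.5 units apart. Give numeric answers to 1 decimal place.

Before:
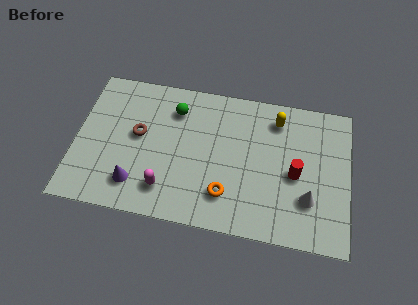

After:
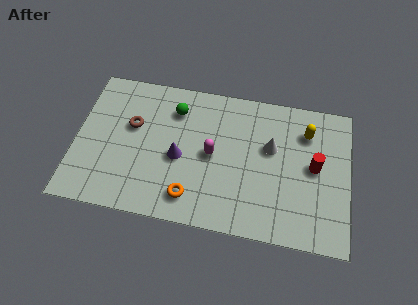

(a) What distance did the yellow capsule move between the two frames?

1.4

The yellow capsule was near (8.6, 5.7) before and (9.9, 5.3) after, so it travelled √(1.3² + 0.4²) ≈ 1.4 units.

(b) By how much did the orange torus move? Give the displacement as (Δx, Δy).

(-1.5, -0.4)

The orange torus was at about (6.6, 1.7) and moved to about (5.1, 1.3).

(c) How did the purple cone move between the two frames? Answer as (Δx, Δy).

(1.8, 1.6)

The purple cone was at about (2.7, 1.5) and moved to about (4.5, 3.1).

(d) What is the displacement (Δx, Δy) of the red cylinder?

(0.8, 0.5)

From the two frames, the red cylinder sits at roughly (9.5, 3.2) before and (10.3, 3.7) after.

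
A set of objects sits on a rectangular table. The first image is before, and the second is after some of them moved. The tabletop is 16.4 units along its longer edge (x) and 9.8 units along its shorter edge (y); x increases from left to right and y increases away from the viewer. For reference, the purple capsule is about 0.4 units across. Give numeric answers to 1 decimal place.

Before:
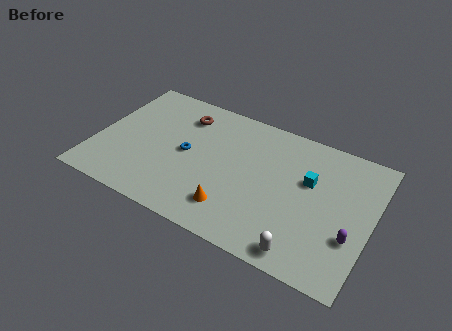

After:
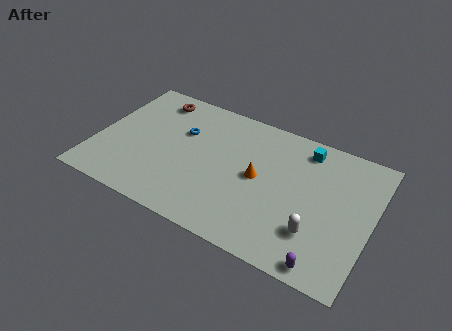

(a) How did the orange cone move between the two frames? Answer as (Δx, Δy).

(1.1, 2.9)

From the two frames, the orange cone sits at roughly (8.6, 2.1) before and (9.7, 5.0) after.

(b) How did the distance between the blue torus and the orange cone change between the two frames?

+0.7

Before: roughly 4.3 units apart; after: 5.0. That's 0.7 units further apart.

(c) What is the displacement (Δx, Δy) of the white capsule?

(0.5, 1.6)

From the two frames, the white capsule sits at roughly (12.9, 1.1) before and (13.4, 2.7) after.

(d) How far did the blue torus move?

1.6

From (5.4, 4.9) to (4.9, 6.4), the blue torus covered √(0.5² + 1.5²) ≈ 1.6 units.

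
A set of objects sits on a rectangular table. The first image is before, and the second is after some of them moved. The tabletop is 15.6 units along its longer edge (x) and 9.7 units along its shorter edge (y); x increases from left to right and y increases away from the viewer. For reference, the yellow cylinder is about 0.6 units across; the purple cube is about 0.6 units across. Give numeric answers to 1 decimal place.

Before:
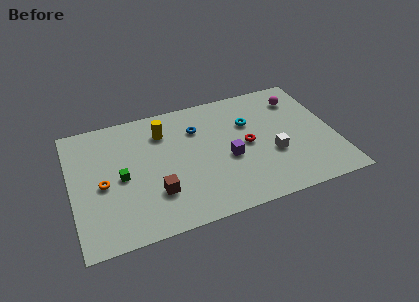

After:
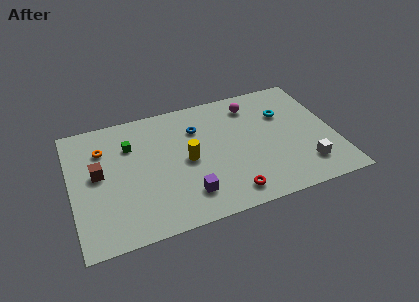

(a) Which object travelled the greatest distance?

the brown cube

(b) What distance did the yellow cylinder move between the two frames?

3.0

From (5.6, 7.4) to (6.8, 4.7), the yellow cylinder covered √(1.2² + 2.7²) ≈ 3.0 units.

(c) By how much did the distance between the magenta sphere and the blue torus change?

-2.7

Before: roughly 6.2 units apart; after: 3.5. That's 2.7 units closer together.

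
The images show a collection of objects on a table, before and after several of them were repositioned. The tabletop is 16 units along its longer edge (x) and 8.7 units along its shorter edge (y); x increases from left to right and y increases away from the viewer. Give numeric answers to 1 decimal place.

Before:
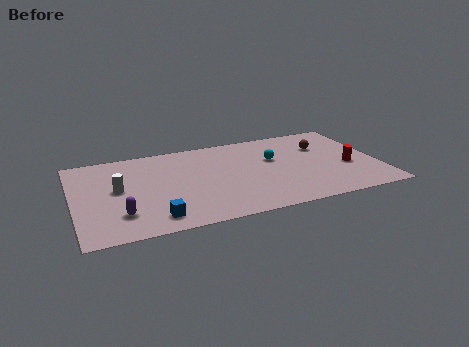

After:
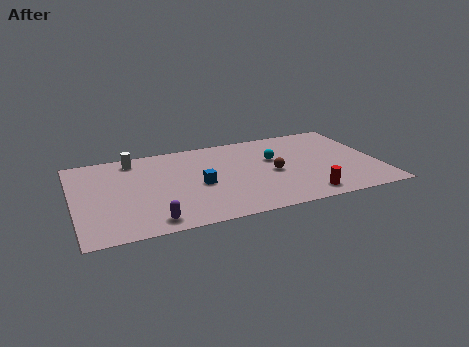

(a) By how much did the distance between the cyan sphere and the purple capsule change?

-0.9

They were about 8.9 units apart before and 8.0 after — 0.9 units closer together.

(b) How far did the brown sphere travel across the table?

3.5

The brown sphere was near (13.3, 6.0) before and (10.4, 4.0) after, so it travelled √(2.9² + 2.0²) ≈ 3.5 units.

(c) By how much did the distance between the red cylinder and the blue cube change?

-4.7

Before: roughly 10.6 units apart; after: 5.9. That's 4.7 units closer together.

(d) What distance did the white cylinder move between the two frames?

3.0

From (2.3, 4.7) to (3.3, 7.5), the white cylinder covered √(1.0² + 2.8²) ≈ 3.0 units.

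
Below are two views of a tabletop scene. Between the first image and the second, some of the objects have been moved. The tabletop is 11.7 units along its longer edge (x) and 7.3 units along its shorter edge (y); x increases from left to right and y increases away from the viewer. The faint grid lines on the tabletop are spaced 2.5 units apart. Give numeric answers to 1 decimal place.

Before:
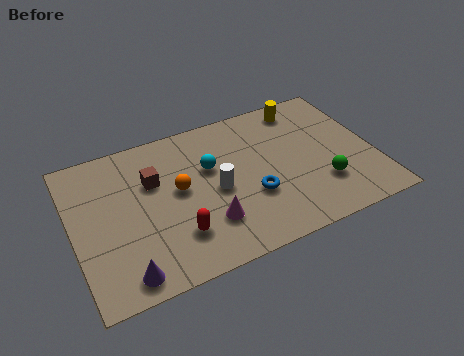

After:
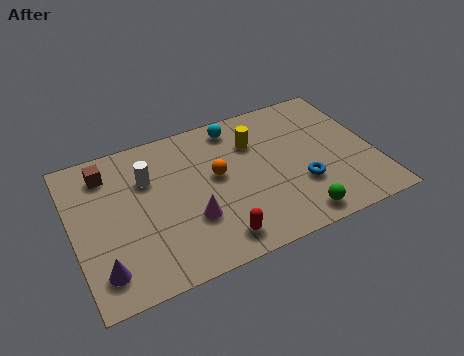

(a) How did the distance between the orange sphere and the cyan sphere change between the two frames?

+1.0

They were about 1.4 units apart before and 2.4 after — 1.0 units further apart.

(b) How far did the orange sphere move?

1.5

The orange sphere was near (4.1, 4.0) before and (5.6, 4.1) after, so it travelled √(1.5² + 0.1²) ≈ 1.5 units.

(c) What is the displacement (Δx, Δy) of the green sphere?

(-1.2, -1.2)

The green sphere started near (9.5, 2.1) and ended near (8.3, 0.9).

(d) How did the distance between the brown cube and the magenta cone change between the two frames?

+1.2

The distance was about 3.3 in the first image and 4.5 in the second, so they moved 1.2 units further apart.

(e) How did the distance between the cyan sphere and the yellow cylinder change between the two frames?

-3.0

The distance was about 4.3 in the first image and 1.3 in the second, so they moved 3.0 units closer together.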